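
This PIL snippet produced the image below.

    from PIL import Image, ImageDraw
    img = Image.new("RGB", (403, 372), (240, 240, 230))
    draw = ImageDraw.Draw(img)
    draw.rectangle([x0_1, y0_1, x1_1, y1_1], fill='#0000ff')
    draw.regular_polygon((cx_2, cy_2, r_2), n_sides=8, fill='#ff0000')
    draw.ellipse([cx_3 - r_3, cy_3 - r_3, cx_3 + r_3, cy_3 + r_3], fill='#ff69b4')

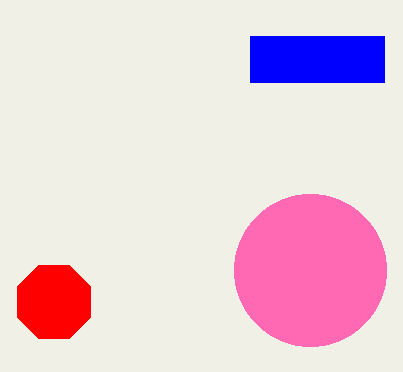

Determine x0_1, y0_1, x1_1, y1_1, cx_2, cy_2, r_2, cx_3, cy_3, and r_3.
x0_1 = 250; y0_1 = 36; x1_1 = 384; y1_1 = 82; cx_2 = 54; cy_2 = 302; r_2 = 40; cx_3 = 310; cy_3 = 270; r_3 = 76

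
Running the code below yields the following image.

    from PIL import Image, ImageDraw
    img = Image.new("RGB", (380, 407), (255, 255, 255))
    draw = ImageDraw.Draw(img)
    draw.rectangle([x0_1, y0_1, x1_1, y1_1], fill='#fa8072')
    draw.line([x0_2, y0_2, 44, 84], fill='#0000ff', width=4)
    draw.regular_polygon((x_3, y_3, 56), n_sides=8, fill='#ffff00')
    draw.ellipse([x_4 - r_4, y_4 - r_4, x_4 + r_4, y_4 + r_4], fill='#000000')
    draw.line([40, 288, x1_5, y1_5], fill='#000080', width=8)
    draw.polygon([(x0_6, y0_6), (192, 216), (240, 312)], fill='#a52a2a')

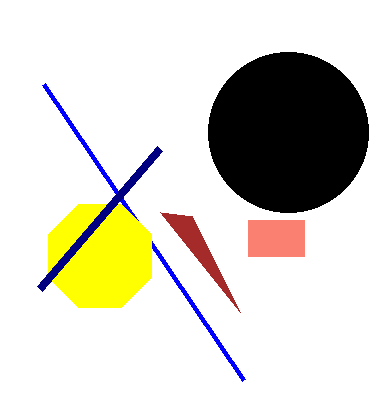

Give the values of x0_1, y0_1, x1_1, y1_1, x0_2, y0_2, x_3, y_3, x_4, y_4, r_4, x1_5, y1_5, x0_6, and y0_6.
x0_1 = 248, y0_1 = 220, x1_1 = 304, y1_1 = 256, x0_2 = 244, y0_2 = 380, x_3 = 100, y_3 = 256, x_4 = 288, y_4 = 132, r_4 = 80, x1_5 = 160, y1_5 = 148, x0_6 = 160, y0_6 = 212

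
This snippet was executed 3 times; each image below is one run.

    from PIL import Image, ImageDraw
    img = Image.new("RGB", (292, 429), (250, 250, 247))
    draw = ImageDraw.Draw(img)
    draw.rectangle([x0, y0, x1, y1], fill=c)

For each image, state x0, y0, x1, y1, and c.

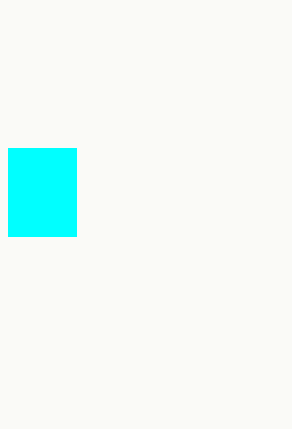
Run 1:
x0 = 8; y0 = 148; x1 = 76; y1 = 236; c = 'cyan'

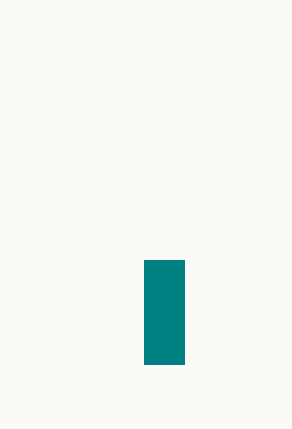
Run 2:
x0 = 144
y0 = 260
x1 = 184
y1 = 364
c = 'teal'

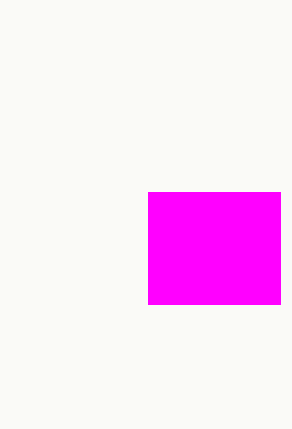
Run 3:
x0 = 148
y0 = 192
x1 = 280
y1 = 304
c = 'magenta'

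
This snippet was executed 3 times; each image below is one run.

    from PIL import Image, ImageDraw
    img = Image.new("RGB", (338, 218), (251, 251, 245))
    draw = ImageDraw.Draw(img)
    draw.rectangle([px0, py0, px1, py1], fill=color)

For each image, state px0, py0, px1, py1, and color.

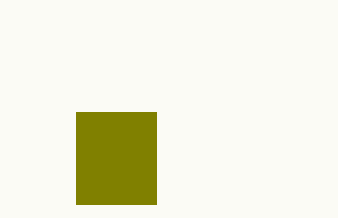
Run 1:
px0 = 76
py0 = 112
px1 = 156
py1 = 204
color = 'olive'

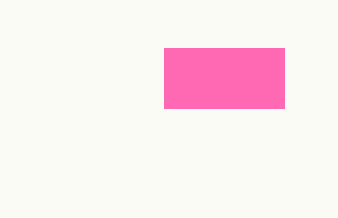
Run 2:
px0 = 164, py0 = 48, px1 = 284, py1 = 108, color = 'hotpink'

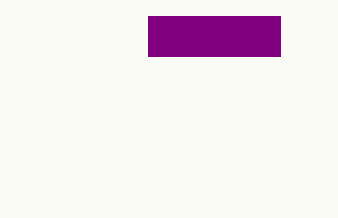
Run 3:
px0 = 148, py0 = 16, px1 = 280, py1 = 56, color = 'purple'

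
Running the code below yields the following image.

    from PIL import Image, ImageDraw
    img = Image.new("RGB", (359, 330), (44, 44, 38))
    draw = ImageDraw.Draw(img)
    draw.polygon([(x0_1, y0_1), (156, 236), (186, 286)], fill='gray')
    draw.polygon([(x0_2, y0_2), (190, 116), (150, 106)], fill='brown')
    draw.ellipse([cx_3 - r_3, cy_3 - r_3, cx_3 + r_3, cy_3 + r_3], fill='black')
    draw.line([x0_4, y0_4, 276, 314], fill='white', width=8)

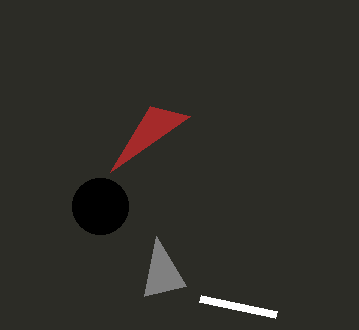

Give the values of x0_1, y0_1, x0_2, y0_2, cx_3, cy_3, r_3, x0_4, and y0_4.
x0_1 = 144; y0_1 = 296; x0_2 = 110; y0_2 = 172; cx_3 = 100; cy_3 = 206; r_3 = 28; x0_4 = 200; y0_4 = 298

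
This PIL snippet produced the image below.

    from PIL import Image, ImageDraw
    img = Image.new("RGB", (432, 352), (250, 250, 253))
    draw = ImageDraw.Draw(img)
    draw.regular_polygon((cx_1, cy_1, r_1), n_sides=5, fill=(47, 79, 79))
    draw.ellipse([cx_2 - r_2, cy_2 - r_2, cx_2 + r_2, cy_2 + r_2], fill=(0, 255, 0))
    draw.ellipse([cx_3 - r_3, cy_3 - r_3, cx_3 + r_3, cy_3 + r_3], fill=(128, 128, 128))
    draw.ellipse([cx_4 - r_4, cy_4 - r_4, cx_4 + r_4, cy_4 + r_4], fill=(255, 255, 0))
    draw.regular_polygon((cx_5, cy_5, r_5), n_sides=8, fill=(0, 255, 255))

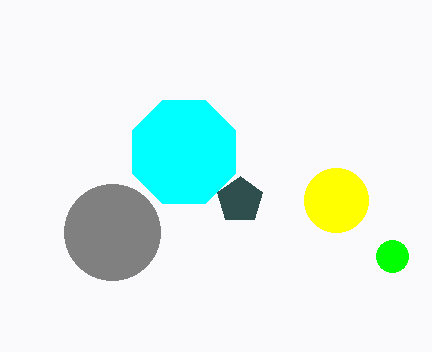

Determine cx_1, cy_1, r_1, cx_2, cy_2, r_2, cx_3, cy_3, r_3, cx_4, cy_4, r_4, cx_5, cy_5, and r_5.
cx_1 = 240, cy_1 = 200, r_1 = 24, cx_2 = 392, cy_2 = 256, r_2 = 16, cx_3 = 112, cy_3 = 232, r_3 = 48, cx_4 = 336, cy_4 = 200, r_4 = 32, cx_5 = 184, cy_5 = 152, r_5 = 56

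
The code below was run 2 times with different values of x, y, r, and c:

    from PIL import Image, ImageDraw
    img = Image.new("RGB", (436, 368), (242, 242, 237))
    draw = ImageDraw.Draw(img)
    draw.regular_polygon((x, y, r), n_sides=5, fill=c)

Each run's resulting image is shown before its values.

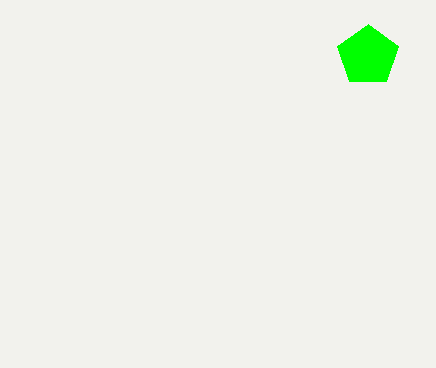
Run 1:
x = 368, y = 56, r = 32, c = 'lime'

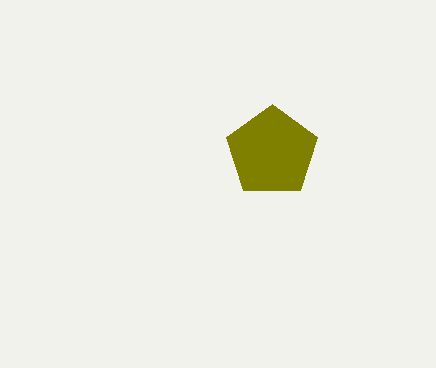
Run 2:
x = 272; y = 152; r = 48; c = 'olive'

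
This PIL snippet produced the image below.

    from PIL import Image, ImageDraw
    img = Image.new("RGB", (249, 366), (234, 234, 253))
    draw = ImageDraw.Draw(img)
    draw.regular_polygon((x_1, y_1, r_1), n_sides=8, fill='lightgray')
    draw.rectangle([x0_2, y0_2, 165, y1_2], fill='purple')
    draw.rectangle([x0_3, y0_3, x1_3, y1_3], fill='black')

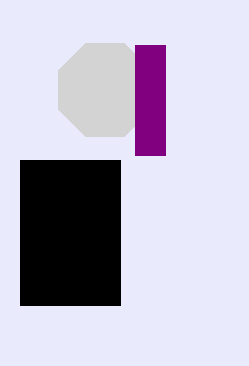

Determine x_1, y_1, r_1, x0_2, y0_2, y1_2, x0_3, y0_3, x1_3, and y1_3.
x_1 = 105, y_1 = 90, r_1 = 50, x0_2 = 135, y0_2 = 45, y1_2 = 155, x0_3 = 20, y0_3 = 160, x1_3 = 120, y1_3 = 305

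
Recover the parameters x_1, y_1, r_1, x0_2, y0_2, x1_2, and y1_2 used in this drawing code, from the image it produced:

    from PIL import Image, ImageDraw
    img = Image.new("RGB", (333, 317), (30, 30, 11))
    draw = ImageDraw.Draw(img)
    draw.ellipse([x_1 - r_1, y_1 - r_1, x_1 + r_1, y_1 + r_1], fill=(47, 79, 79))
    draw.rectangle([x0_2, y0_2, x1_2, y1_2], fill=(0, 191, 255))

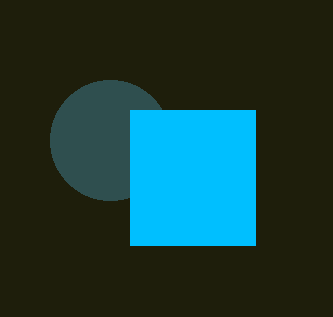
x_1 = 110, y_1 = 140, r_1 = 60, x0_2 = 130, y0_2 = 110, x1_2 = 255, y1_2 = 245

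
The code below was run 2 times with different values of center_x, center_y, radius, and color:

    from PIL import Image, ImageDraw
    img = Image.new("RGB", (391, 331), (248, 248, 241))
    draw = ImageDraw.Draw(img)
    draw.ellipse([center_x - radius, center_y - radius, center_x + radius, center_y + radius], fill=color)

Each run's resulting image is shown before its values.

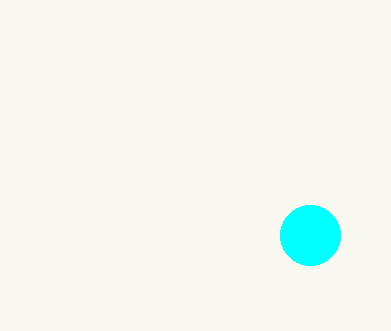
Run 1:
center_x = 310
center_y = 235
radius = 30
color = 'cyan'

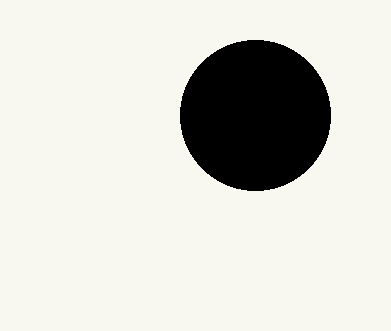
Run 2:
center_x = 255; center_y = 115; radius = 75; color = 'black'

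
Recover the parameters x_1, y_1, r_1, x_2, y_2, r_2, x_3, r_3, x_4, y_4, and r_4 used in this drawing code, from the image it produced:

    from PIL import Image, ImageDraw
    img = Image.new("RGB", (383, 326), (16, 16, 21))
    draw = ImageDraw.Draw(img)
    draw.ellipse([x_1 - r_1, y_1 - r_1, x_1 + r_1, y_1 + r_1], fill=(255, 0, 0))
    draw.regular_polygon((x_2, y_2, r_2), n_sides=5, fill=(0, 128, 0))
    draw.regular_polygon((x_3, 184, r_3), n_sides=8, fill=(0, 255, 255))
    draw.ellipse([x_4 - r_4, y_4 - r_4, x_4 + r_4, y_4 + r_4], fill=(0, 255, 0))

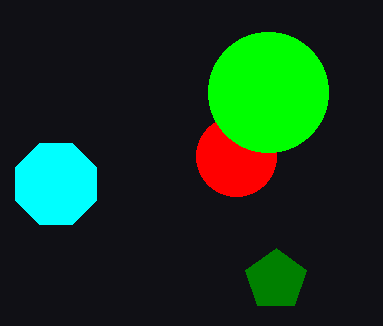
x_1 = 236, y_1 = 156, r_1 = 40, x_2 = 276, y_2 = 280, r_2 = 32, x_3 = 56, r_3 = 44, x_4 = 268, y_4 = 92, r_4 = 60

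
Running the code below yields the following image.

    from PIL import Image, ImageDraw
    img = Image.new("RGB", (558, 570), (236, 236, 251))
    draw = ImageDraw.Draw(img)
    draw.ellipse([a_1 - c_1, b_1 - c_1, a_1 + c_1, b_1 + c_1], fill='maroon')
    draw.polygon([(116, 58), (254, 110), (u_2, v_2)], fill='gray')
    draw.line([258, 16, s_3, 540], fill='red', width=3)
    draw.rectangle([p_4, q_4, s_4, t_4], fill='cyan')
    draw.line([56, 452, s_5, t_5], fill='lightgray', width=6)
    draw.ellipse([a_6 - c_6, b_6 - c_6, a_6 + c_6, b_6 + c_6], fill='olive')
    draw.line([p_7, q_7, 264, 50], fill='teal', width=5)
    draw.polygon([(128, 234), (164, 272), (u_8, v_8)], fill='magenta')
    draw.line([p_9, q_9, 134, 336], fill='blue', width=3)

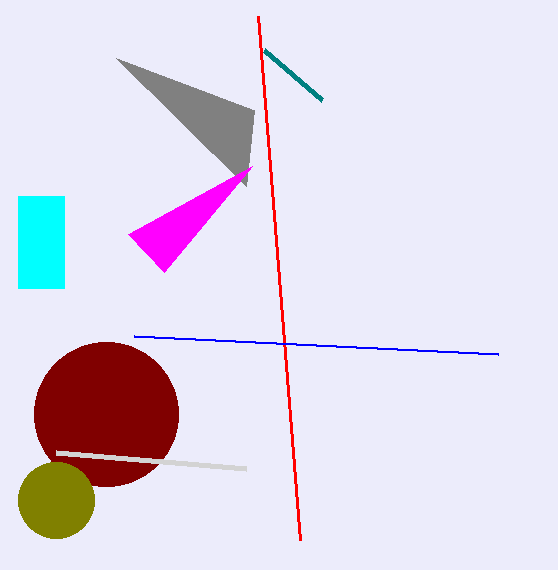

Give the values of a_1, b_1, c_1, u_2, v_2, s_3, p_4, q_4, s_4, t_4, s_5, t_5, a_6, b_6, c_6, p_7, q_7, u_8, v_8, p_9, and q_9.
a_1 = 106
b_1 = 414
c_1 = 72
u_2 = 246
v_2 = 186
s_3 = 300
p_4 = 18
q_4 = 196
s_4 = 64
t_4 = 288
s_5 = 246
t_5 = 468
a_6 = 56
b_6 = 500
c_6 = 38
p_7 = 322
q_7 = 100
u_8 = 252
v_8 = 166
p_9 = 498
q_9 = 354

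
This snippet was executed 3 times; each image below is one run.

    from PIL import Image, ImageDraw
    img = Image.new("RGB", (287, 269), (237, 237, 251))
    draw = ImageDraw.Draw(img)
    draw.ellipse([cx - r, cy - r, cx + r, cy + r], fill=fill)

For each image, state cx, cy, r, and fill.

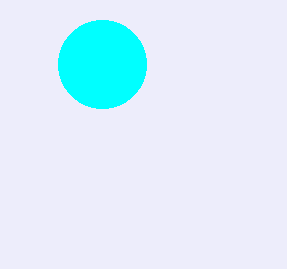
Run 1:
cx = 102, cy = 64, r = 44, fill = 'cyan'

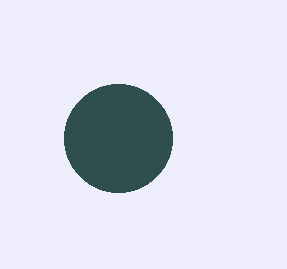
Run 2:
cx = 118; cy = 138; r = 54; fill = 'darkslategray'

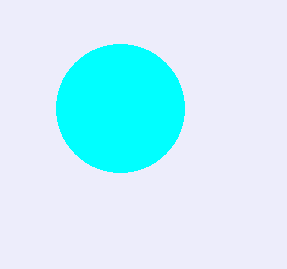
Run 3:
cx = 120; cy = 108; r = 64; fill = 'cyan'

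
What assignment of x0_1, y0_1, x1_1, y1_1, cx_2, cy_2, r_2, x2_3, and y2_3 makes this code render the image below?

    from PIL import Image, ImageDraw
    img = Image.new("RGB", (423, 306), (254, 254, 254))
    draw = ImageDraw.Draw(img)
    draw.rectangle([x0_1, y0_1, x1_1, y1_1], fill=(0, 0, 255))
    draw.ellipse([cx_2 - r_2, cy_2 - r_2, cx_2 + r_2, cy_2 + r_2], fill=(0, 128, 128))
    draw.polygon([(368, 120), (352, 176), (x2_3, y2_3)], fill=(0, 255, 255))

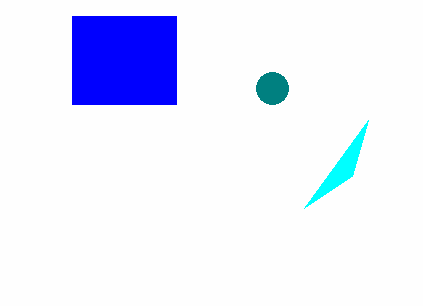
x0_1 = 72, y0_1 = 16, x1_1 = 176, y1_1 = 104, cx_2 = 272, cy_2 = 88, r_2 = 16, x2_3 = 304, y2_3 = 208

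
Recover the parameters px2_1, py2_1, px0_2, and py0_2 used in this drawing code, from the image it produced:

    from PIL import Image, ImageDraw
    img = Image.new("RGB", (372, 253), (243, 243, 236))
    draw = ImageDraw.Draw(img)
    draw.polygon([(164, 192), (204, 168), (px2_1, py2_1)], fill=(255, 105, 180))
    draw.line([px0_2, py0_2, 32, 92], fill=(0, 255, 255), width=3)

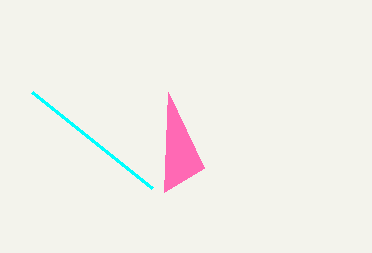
px2_1 = 168
py2_1 = 92
px0_2 = 152
py0_2 = 188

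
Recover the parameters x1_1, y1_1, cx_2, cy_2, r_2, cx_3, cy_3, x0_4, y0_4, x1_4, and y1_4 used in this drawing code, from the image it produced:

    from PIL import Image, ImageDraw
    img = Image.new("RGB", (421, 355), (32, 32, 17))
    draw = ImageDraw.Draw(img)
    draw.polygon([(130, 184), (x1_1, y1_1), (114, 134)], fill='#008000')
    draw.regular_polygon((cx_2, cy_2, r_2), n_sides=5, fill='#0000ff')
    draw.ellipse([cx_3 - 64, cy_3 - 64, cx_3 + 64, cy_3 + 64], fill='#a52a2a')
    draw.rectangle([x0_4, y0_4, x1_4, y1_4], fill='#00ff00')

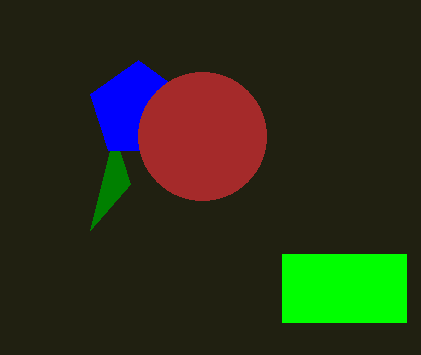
x1_1 = 90, y1_1 = 230, cx_2 = 138, cy_2 = 110, r_2 = 50, cx_3 = 202, cy_3 = 136, x0_4 = 282, y0_4 = 254, x1_4 = 406, y1_4 = 322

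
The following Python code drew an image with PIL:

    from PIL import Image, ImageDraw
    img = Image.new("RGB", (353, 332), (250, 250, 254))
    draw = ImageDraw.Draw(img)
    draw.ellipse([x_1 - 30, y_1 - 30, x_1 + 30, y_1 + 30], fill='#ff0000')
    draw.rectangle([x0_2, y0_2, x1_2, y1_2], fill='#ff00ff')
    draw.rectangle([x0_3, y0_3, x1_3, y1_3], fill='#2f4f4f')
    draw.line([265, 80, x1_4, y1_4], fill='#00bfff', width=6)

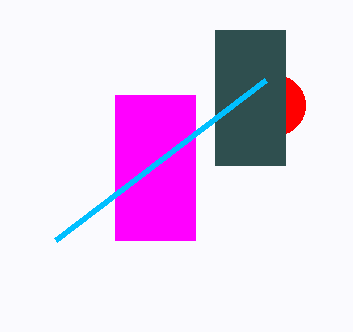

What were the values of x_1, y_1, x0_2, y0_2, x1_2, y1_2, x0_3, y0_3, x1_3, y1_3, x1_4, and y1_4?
x_1 = 275
y_1 = 105
x0_2 = 115
y0_2 = 95
x1_2 = 195
y1_2 = 240
x0_3 = 215
y0_3 = 30
x1_3 = 285
y1_3 = 165
x1_4 = 55
y1_4 = 240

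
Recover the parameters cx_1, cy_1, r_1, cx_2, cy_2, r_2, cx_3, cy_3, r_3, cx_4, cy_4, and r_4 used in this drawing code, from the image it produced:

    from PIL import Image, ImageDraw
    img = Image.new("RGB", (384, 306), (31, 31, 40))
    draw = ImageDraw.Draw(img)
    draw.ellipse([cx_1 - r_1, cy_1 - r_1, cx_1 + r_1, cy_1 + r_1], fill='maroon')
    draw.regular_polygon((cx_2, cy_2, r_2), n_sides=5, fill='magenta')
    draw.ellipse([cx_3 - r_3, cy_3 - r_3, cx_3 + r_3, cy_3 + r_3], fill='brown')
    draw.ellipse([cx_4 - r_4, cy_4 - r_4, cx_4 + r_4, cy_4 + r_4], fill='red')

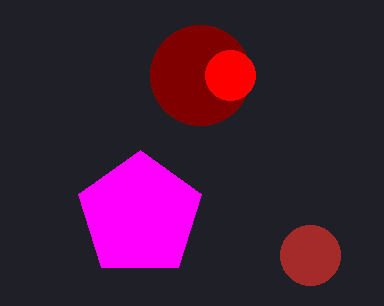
cx_1 = 200, cy_1 = 75, r_1 = 50, cx_2 = 140, cy_2 = 215, r_2 = 65, cx_3 = 310, cy_3 = 255, r_3 = 30, cx_4 = 230, cy_4 = 75, r_4 = 25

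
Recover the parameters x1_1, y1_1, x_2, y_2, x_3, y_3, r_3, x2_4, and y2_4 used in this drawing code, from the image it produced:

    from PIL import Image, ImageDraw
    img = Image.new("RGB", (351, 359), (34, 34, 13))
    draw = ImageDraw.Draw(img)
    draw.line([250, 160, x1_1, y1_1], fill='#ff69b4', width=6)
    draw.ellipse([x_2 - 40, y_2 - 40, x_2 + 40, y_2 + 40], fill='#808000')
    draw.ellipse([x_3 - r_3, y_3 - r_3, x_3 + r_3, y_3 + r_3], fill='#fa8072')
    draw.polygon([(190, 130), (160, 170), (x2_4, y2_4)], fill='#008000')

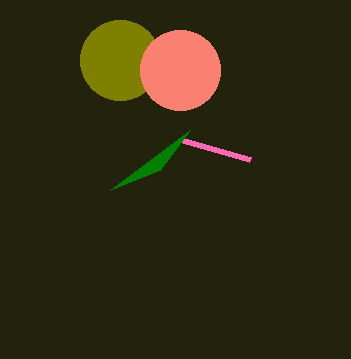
x1_1 = 180
y1_1 = 140
x_2 = 120
y_2 = 60
x_3 = 180
y_3 = 70
r_3 = 40
x2_4 = 110
y2_4 = 190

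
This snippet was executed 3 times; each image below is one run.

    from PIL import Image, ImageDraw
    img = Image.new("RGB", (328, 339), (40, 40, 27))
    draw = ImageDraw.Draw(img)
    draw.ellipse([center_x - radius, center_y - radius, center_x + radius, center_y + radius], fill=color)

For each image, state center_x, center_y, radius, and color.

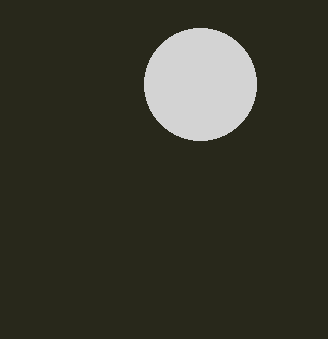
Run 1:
center_x = 200; center_y = 84; radius = 56; color = 'lightgray'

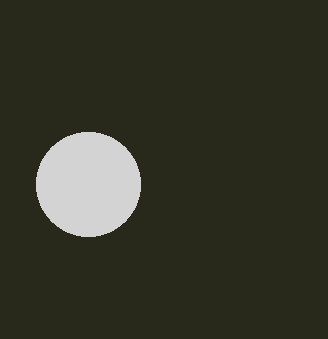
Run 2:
center_x = 88, center_y = 184, radius = 52, color = 'lightgray'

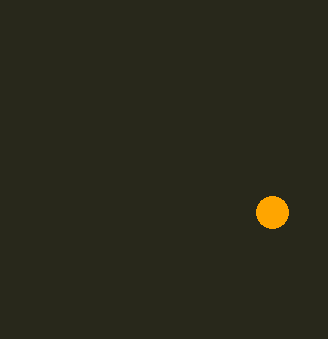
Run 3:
center_x = 272
center_y = 212
radius = 16
color = 'orange'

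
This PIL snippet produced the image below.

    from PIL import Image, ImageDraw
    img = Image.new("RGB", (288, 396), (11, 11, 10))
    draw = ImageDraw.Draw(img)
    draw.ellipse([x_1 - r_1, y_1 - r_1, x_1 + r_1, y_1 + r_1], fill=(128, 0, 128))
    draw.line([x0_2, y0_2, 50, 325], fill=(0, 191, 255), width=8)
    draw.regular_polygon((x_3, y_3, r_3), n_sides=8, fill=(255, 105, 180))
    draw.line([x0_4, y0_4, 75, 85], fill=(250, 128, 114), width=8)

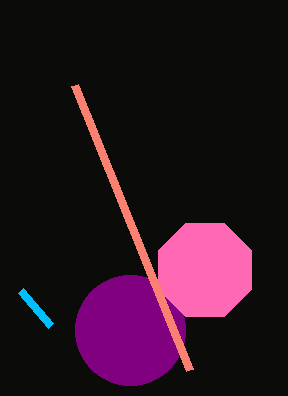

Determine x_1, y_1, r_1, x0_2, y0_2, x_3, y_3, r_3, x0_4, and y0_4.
x_1 = 130; y_1 = 330; r_1 = 55; x0_2 = 20; y0_2 = 290; x_3 = 205; y_3 = 270; r_3 = 50; x0_4 = 190; y0_4 = 370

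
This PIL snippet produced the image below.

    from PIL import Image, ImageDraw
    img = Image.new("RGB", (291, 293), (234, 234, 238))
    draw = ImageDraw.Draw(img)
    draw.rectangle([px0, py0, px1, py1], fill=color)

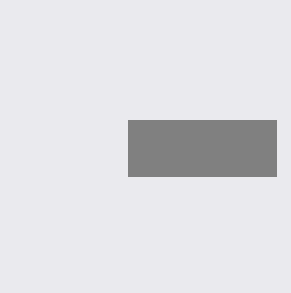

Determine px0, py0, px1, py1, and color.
px0 = 128, py0 = 120, px1 = 276, py1 = 176, color = 'gray'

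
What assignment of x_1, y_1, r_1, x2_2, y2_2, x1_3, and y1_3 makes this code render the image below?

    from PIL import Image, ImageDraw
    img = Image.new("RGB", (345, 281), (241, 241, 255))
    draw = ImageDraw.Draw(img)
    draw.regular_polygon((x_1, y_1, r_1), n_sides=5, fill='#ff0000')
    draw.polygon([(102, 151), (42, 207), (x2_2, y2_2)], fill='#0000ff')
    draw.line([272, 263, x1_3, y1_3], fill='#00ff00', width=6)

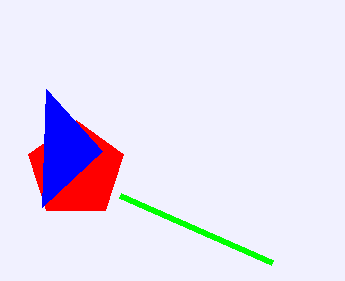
x_1 = 76, y_1 = 170, r_1 = 50, x2_2 = 46, y2_2 = 89, x1_3 = 120, y1_3 = 196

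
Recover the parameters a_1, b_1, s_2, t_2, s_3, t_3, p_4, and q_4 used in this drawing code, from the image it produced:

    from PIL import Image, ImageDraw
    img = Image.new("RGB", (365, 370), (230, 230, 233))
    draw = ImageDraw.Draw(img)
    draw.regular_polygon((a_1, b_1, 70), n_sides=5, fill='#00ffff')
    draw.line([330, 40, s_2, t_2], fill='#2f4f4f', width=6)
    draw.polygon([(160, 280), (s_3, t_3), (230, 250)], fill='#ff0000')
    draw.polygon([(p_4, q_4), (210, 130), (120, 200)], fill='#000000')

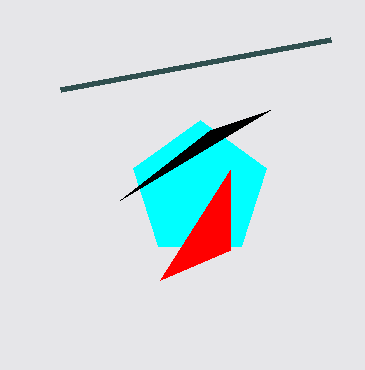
a_1 = 200; b_1 = 190; s_2 = 60; t_2 = 90; s_3 = 230; t_3 = 170; p_4 = 270; q_4 = 110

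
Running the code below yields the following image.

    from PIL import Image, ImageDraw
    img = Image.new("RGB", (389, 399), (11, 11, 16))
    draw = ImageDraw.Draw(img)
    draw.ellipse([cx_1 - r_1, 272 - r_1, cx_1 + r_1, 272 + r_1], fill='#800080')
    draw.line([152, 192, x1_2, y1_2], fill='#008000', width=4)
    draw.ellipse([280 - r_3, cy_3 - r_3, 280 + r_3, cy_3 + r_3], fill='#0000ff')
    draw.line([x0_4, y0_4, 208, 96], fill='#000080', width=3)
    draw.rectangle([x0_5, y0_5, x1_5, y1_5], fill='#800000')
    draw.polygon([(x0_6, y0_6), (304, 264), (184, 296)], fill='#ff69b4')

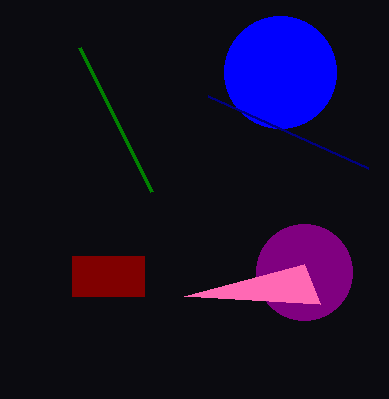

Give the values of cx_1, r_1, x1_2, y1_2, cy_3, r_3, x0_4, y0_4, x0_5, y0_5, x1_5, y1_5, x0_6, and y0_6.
cx_1 = 304
r_1 = 48
x1_2 = 80
y1_2 = 48
cy_3 = 72
r_3 = 56
x0_4 = 368
y0_4 = 168
x0_5 = 72
y0_5 = 256
x1_5 = 144
y1_5 = 296
x0_6 = 320
y0_6 = 304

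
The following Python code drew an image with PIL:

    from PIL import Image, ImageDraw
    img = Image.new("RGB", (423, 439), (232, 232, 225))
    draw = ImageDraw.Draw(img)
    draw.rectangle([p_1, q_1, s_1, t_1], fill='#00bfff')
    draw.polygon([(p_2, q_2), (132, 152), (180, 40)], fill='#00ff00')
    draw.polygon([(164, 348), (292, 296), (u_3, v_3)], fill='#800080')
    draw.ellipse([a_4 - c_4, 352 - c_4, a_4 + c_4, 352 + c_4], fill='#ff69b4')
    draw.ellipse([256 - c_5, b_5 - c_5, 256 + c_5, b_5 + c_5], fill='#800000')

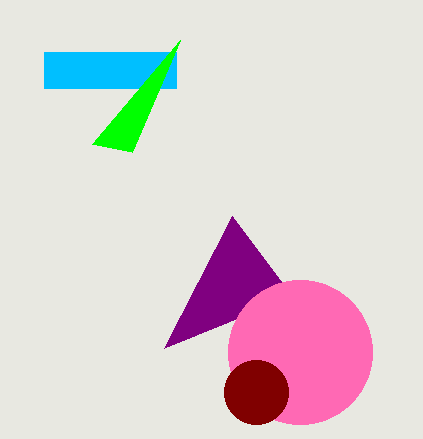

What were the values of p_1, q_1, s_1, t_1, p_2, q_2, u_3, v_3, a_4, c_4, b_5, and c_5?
p_1 = 44; q_1 = 52; s_1 = 176; t_1 = 88; p_2 = 92; q_2 = 144; u_3 = 232; v_3 = 216; a_4 = 300; c_4 = 72; b_5 = 392; c_5 = 32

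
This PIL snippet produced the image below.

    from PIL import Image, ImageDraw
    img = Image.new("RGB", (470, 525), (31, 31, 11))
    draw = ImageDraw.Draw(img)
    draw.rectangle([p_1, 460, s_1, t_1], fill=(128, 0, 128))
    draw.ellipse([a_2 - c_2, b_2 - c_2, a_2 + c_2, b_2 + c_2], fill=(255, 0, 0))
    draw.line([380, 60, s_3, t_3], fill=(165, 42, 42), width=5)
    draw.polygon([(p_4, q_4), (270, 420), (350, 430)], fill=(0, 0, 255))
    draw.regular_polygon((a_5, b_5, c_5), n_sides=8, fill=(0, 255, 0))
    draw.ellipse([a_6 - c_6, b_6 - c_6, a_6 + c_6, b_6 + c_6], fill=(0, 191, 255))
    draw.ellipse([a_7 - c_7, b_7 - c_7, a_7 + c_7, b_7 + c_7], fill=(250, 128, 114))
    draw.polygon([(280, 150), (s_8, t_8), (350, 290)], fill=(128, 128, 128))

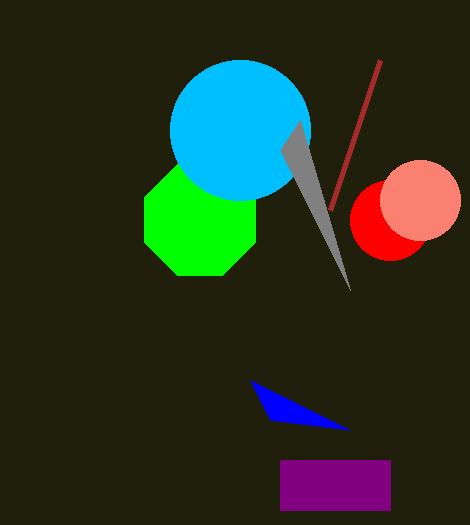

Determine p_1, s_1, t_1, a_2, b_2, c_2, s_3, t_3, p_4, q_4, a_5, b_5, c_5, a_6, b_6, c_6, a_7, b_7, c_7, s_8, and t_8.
p_1 = 280; s_1 = 390; t_1 = 510; a_2 = 390; b_2 = 220; c_2 = 40; s_3 = 330; t_3 = 210; p_4 = 250; q_4 = 380; a_5 = 200; b_5 = 220; c_5 = 60; a_6 = 240; b_6 = 130; c_6 = 70; a_7 = 420; b_7 = 200; c_7 = 40; s_8 = 300; t_8 = 120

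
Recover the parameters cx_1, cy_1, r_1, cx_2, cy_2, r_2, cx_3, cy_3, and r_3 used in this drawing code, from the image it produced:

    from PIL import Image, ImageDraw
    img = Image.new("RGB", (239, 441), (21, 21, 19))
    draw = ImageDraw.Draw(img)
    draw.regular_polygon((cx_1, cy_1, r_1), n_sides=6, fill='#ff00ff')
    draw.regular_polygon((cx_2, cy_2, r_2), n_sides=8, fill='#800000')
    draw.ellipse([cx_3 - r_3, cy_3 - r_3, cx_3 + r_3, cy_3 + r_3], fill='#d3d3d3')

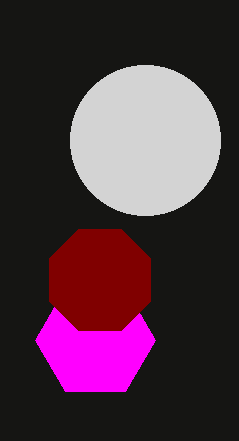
cx_1 = 95; cy_1 = 340; r_1 = 60; cx_2 = 100; cy_2 = 280; r_2 = 55; cx_3 = 145; cy_3 = 140; r_3 = 75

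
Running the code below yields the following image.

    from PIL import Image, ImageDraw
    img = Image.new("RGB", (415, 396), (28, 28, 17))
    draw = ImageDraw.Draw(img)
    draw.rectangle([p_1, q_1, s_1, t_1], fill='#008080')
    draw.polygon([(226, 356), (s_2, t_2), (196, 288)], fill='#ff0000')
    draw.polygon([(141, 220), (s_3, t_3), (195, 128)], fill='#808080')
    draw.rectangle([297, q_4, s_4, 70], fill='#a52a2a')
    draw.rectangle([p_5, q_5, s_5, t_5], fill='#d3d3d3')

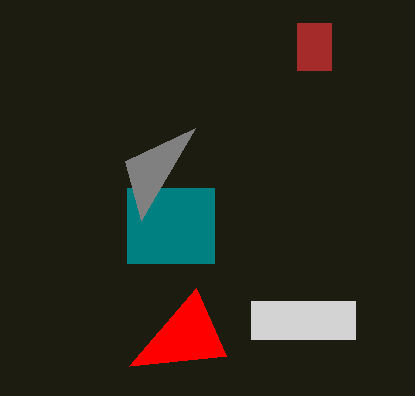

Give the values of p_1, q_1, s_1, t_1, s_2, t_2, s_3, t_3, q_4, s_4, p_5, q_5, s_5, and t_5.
p_1 = 127; q_1 = 188; s_1 = 214; t_1 = 263; s_2 = 129; t_2 = 366; s_3 = 125; t_3 = 161; q_4 = 23; s_4 = 331; p_5 = 251; q_5 = 301; s_5 = 355; t_5 = 339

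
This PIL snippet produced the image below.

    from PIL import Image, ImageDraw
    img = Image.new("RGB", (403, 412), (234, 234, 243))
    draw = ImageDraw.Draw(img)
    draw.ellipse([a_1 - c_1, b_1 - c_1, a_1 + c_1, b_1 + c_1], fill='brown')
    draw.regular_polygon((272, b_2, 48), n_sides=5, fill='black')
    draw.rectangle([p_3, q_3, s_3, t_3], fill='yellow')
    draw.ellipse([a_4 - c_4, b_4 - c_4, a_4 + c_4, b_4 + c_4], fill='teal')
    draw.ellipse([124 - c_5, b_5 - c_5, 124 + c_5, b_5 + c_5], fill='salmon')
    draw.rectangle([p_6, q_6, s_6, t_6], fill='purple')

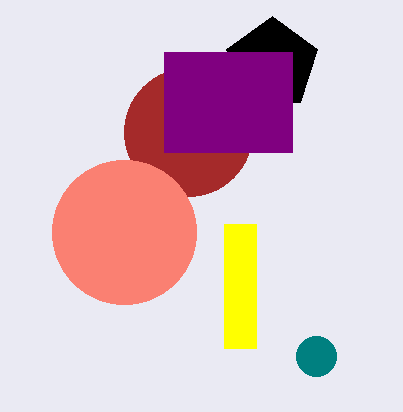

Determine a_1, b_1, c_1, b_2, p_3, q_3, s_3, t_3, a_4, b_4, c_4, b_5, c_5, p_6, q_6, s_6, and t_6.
a_1 = 188; b_1 = 132; c_1 = 64; b_2 = 64; p_3 = 224; q_3 = 224; s_3 = 256; t_3 = 348; a_4 = 316; b_4 = 356; c_4 = 20; b_5 = 232; c_5 = 72; p_6 = 164; q_6 = 52; s_6 = 292; t_6 = 152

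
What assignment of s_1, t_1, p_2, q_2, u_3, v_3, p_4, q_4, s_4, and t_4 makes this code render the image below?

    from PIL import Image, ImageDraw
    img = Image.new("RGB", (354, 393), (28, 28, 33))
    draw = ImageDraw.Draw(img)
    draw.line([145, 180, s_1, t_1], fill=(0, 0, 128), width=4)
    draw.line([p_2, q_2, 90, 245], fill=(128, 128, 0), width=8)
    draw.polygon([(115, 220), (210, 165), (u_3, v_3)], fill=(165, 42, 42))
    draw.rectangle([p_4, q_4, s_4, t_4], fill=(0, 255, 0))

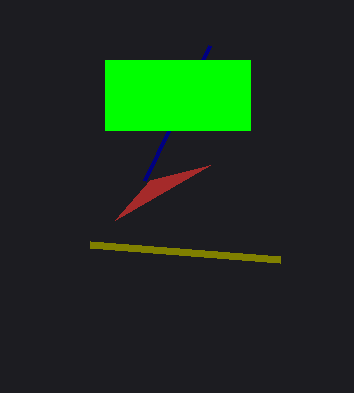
s_1 = 210
t_1 = 45
p_2 = 280
q_2 = 260
u_3 = 150
v_3 = 180
p_4 = 105
q_4 = 60
s_4 = 250
t_4 = 130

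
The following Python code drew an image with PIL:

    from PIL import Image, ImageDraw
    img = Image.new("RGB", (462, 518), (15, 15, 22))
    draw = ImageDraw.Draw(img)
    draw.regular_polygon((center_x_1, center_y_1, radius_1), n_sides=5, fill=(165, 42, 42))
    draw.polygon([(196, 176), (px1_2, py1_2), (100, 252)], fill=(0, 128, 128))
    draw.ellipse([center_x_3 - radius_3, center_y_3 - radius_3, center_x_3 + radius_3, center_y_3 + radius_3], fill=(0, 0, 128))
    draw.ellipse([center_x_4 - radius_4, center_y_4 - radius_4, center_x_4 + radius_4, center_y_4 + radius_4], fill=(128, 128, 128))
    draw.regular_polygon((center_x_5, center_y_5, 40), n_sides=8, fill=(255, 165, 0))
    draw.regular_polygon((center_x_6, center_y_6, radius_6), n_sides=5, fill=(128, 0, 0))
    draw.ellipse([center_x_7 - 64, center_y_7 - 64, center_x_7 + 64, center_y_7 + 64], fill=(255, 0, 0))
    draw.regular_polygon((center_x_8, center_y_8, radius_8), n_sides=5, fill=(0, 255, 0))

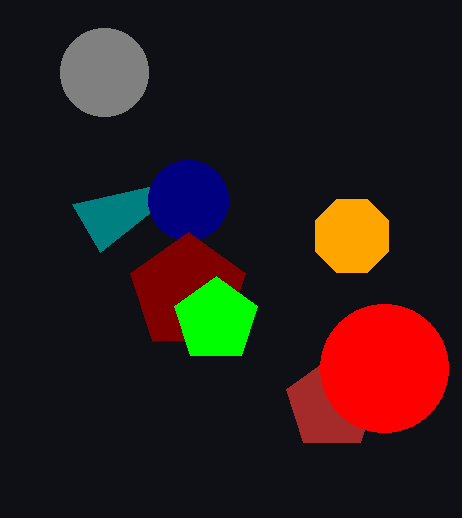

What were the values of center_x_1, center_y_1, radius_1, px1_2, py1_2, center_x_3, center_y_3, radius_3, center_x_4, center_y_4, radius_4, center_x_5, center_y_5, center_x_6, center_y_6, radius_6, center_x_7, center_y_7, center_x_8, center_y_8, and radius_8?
center_x_1 = 332
center_y_1 = 404
radius_1 = 48
px1_2 = 72
py1_2 = 204
center_x_3 = 188
center_y_3 = 200
radius_3 = 40
center_x_4 = 104
center_y_4 = 72
radius_4 = 44
center_x_5 = 352
center_y_5 = 236
center_x_6 = 188
center_y_6 = 292
radius_6 = 60
center_x_7 = 384
center_y_7 = 368
center_x_8 = 216
center_y_8 = 320
radius_8 = 44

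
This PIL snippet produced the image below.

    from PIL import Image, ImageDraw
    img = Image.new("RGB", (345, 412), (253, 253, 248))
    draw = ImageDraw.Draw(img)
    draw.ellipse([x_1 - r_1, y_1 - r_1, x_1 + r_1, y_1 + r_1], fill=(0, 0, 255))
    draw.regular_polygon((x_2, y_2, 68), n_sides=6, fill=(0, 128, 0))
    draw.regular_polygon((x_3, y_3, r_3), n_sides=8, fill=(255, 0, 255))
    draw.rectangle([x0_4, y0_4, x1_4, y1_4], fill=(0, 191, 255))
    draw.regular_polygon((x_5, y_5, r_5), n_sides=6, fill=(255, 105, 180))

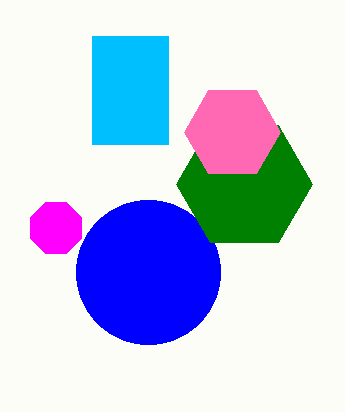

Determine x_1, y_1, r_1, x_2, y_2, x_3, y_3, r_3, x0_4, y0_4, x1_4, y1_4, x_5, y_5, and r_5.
x_1 = 148; y_1 = 272; r_1 = 72; x_2 = 244; y_2 = 184; x_3 = 56; y_3 = 228; r_3 = 28; x0_4 = 92; y0_4 = 36; x1_4 = 168; y1_4 = 144; x_5 = 232; y_5 = 132; r_5 = 48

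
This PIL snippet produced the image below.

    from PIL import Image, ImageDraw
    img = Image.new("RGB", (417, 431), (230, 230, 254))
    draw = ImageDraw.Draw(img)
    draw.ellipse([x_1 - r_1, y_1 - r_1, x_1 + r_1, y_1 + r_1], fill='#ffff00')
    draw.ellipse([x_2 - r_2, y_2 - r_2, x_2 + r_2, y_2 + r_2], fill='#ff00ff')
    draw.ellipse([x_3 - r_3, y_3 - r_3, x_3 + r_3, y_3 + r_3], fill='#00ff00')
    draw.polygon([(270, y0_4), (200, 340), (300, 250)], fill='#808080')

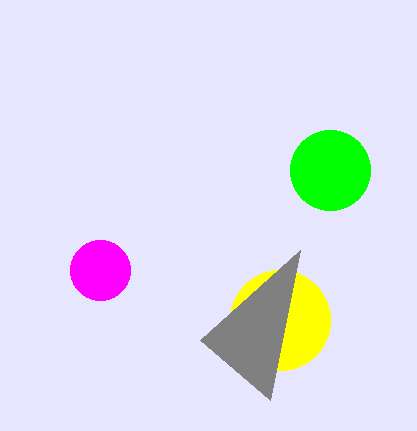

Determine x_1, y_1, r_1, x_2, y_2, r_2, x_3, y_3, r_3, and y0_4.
x_1 = 280
y_1 = 320
r_1 = 50
x_2 = 100
y_2 = 270
r_2 = 30
x_3 = 330
y_3 = 170
r_3 = 40
y0_4 = 400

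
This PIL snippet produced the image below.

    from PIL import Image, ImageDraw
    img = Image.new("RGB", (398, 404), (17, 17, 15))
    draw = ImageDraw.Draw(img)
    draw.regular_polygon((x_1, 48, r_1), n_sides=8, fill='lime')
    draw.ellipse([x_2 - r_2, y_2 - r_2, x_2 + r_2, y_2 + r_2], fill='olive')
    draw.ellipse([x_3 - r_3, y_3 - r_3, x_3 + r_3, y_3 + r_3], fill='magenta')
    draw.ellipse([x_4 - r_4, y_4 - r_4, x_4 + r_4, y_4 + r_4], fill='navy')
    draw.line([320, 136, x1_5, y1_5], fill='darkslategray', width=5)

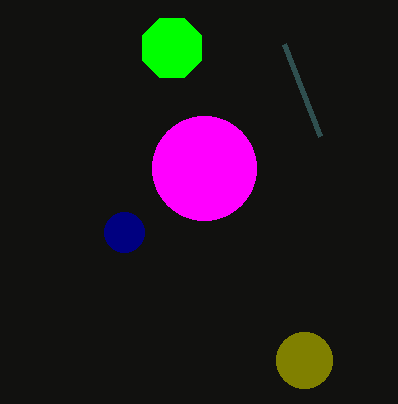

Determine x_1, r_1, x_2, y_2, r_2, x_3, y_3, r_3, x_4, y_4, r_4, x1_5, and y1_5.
x_1 = 172, r_1 = 32, x_2 = 304, y_2 = 360, r_2 = 28, x_3 = 204, y_3 = 168, r_3 = 52, x_4 = 124, y_4 = 232, r_4 = 20, x1_5 = 284, y1_5 = 44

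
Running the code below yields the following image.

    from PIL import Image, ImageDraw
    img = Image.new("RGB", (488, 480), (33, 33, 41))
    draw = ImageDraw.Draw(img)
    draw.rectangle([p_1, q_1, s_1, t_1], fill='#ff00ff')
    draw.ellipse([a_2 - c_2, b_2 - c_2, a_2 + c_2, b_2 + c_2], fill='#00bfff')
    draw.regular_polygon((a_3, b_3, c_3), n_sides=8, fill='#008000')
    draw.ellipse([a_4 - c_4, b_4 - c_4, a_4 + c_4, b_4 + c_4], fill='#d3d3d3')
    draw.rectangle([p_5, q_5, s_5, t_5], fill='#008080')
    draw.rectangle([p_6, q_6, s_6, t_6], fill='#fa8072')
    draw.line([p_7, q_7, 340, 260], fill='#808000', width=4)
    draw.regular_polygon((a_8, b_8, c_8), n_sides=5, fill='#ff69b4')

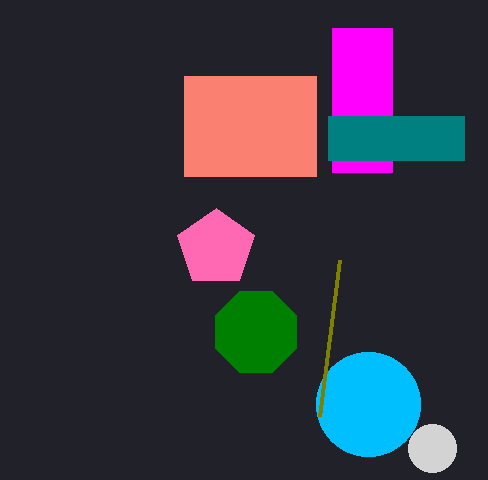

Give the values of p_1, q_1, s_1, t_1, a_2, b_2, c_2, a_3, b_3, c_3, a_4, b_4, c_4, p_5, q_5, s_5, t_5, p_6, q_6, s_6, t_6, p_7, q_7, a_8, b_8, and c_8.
p_1 = 332
q_1 = 28
s_1 = 392
t_1 = 172
a_2 = 368
b_2 = 404
c_2 = 52
a_3 = 256
b_3 = 332
c_3 = 44
a_4 = 432
b_4 = 448
c_4 = 24
p_5 = 328
q_5 = 116
s_5 = 464
t_5 = 160
p_6 = 184
q_6 = 76
s_6 = 316
t_6 = 176
p_7 = 320
q_7 = 416
a_8 = 216
b_8 = 248
c_8 = 40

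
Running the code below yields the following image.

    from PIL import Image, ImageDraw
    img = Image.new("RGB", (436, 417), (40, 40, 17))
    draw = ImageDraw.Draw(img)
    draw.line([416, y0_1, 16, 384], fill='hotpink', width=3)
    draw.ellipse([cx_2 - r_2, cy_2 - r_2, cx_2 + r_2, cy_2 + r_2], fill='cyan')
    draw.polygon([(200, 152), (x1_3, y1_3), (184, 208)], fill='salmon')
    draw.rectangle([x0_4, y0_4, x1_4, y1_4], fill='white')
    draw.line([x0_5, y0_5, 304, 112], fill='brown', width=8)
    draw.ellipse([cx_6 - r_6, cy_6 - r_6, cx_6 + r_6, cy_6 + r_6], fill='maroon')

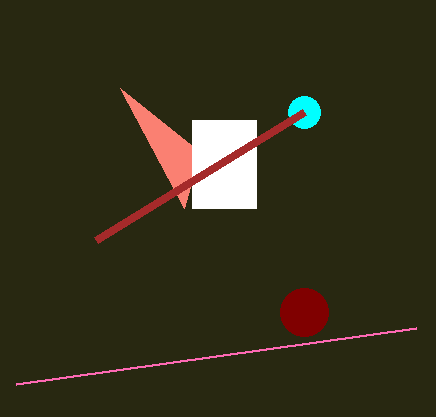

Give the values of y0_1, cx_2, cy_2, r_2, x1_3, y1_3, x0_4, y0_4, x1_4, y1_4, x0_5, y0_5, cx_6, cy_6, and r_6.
y0_1 = 328, cx_2 = 304, cy_2 = 112, r_2 = 16, x1_3 = 120, y1_3 = 88, x0_4 = 192, y0_4 = 120, x1_4 = 256, y1_4 = 208, x0_5 = 96, y0_5 = 240, cx_6 = 304, cy_6 = 312, r_6 = 24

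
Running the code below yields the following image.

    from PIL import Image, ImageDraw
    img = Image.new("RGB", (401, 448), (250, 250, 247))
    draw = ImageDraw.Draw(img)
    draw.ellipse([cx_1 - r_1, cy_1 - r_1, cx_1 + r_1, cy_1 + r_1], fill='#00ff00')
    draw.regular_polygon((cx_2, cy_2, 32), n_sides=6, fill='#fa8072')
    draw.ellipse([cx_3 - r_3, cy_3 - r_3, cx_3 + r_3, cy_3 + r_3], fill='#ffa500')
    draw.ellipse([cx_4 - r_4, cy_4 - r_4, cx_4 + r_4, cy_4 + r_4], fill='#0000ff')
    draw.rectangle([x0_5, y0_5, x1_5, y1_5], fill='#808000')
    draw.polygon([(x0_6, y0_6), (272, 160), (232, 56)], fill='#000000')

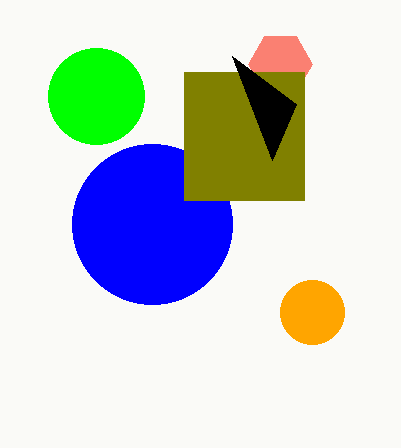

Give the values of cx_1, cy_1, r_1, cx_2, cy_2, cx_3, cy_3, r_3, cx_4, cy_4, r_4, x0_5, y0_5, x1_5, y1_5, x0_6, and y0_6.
cx_1 = 96; cy_1 = 96; r_1 = 48; cx_2 = 280; cy_2 = 64; cx_3 = 312; cy_3 = 312; r_3 = 32; cx_4 = 152; cy_4 = 224; r_4 = 80; x0_5 = 184; y0_5 = 72; x1_5 = 304; y1_5 = 200; x0_6 = 296; y0_6 = 104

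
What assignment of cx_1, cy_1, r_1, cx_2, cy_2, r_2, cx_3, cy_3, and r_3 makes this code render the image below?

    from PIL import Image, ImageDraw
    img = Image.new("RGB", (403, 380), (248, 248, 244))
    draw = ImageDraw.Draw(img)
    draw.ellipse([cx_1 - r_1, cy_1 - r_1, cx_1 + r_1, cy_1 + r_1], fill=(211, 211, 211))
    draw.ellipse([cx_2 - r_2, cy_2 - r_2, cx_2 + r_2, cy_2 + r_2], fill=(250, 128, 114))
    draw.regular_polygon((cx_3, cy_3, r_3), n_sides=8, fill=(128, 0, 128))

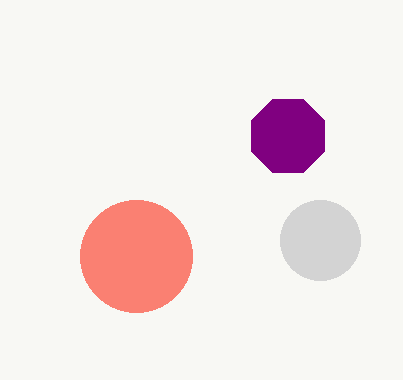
cx_1 = 320
cy_1 = 240
r_1 = 40
cx_2 = 136
cy_2 = 256
r_2 = 56
cx_3 = 288
cy_3 = 136
r_3 = 40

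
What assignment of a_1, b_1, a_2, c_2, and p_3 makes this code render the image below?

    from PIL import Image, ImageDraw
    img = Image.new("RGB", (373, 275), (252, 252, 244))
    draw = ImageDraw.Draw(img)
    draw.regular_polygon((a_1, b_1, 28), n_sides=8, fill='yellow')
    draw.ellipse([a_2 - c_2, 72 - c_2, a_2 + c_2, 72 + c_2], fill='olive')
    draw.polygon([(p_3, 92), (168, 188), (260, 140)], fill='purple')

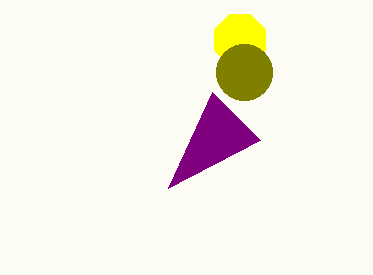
a_1 = 240; b_1 = 40; a_2 = 244; c_2 = 28; p_3 = 212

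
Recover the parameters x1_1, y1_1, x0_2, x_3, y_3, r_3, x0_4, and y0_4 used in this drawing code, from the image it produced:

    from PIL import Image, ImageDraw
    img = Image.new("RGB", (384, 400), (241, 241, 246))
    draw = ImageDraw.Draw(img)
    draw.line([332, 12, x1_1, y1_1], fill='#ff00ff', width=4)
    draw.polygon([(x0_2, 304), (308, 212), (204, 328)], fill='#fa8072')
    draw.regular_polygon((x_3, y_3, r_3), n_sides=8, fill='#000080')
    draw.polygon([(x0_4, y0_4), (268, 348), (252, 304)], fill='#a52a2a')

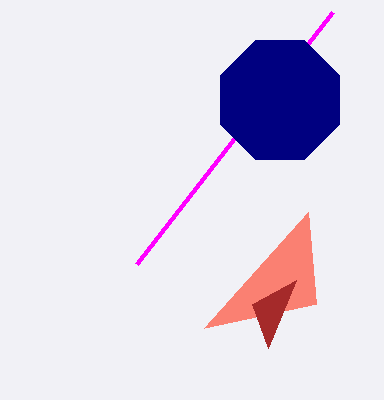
x1_1 = 136
y1_1 = 264
x0_2 = 316
x_3 = 280
y_3 = 100
r_3 = 64
x0_4 = 296
y0_4 = 280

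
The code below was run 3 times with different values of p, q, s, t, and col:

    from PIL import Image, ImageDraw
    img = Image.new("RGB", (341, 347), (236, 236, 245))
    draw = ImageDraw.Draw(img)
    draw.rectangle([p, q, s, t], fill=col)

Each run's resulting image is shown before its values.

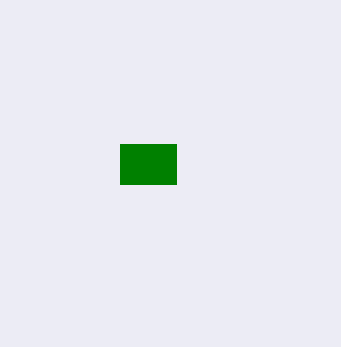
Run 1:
p = 120, q = 144, s = 176, t = 184, col = 'green'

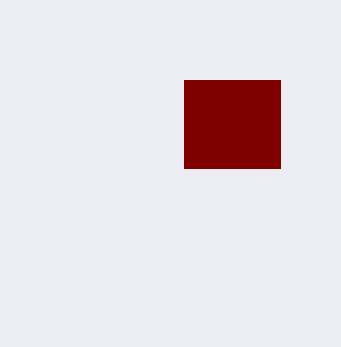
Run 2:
p = 184; q = 80; s = 280; t = 168; col = 'maroon'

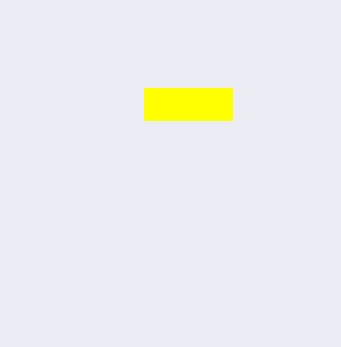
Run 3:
p = 144
q = 88
s = 232
t = 120
col = 'yellow'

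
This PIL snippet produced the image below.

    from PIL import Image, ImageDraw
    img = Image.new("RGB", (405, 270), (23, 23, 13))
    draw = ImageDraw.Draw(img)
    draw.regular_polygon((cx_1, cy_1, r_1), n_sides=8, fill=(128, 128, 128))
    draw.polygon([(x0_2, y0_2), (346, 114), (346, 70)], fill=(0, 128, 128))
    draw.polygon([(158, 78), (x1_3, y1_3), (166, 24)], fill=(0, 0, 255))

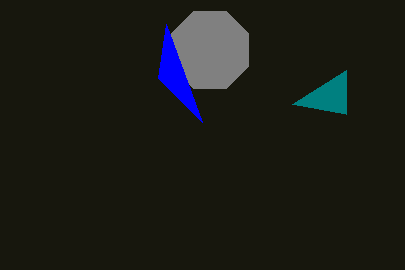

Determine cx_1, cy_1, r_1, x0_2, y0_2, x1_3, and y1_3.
cx_1 = 210; cy_1 = 50; r_1 = 42; x0_2 = 292; y0_2 = 104; x1_3 = 202; y1_3 = 122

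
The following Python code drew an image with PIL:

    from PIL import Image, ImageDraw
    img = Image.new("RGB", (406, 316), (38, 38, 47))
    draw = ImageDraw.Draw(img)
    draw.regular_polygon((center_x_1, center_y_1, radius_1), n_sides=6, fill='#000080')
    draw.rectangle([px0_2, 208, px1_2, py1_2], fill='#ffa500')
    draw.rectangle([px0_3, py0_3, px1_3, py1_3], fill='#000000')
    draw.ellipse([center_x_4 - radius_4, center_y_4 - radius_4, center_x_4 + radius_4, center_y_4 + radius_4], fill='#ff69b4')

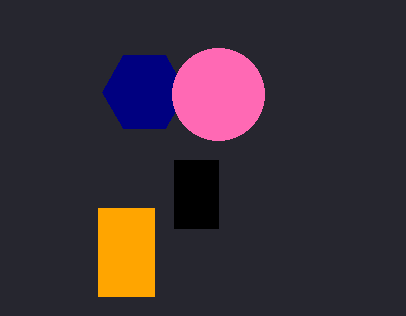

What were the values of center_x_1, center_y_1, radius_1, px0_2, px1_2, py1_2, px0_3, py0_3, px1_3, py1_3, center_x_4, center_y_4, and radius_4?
center_x_1 = 144
center_y_1 = 92
radius_1 = 42
px0_2 = 98
px1_2 = 154
py1_2 = 296
px0_3 = 174
py0_3 = 160
px1_3 = 218
py1_3 = 228
center_x_4 = 218
center_y_4 = 94
radius_4 = 46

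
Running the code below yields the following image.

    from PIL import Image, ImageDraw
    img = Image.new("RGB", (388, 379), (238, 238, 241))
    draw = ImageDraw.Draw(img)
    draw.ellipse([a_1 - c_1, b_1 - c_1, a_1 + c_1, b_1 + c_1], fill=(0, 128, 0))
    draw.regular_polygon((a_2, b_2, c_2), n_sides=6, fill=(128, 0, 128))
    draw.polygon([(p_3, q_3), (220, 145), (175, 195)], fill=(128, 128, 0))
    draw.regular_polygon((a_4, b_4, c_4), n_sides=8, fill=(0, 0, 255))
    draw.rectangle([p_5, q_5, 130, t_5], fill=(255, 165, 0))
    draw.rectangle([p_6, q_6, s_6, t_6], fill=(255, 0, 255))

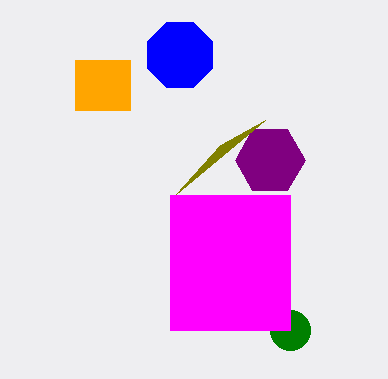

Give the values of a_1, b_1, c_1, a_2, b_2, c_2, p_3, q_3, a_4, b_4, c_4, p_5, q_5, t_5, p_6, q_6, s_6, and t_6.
a_1 = 290, b_1 = 330, c_1 = 20, a_2 = 270, b_2 = 160, c_2 = 35, p_3 = 265, q_3 = 120, a_4 = 180, b_4 = 55, c_4 = 35, p_5 = 75, q_5 = 60, t_5 = 110, p_6 = 170, q_6 = 195, s_6 = 290, t_6 = 330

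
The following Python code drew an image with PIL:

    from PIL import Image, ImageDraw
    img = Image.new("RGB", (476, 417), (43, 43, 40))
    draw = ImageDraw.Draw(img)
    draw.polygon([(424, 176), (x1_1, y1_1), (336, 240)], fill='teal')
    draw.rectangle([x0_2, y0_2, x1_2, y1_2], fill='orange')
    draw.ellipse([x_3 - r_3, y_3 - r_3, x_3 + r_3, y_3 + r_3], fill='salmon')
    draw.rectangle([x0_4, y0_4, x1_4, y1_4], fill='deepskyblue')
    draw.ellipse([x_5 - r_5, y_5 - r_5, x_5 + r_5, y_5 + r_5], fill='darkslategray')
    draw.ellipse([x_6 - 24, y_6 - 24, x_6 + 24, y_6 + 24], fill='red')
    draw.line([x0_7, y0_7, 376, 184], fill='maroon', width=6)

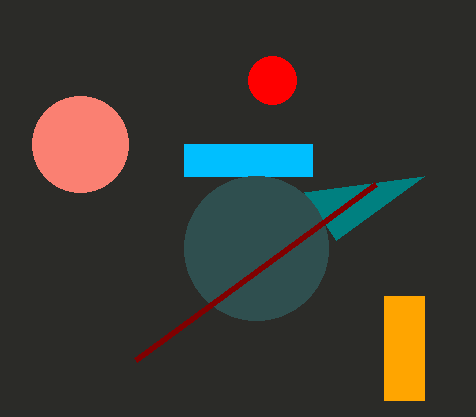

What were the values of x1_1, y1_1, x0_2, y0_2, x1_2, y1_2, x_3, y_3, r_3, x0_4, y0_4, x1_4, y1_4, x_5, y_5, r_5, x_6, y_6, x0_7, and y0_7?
x1_1 = 304; y1_1 = 192; x0_2 = 384; y0_2 = 296; x1_2 = 424; y1_2 = 400; x_3 = 80; y_3 = 144; r_3 = 48; x0_4 = 184; y0_4 = 144; x1_4 = 312; y1_4 = 176; x_5 = 256; y_5 = 248; r_5 = 72; x_6 = 272; y_6 = 80; x0_7 = 136; y0_7 = 360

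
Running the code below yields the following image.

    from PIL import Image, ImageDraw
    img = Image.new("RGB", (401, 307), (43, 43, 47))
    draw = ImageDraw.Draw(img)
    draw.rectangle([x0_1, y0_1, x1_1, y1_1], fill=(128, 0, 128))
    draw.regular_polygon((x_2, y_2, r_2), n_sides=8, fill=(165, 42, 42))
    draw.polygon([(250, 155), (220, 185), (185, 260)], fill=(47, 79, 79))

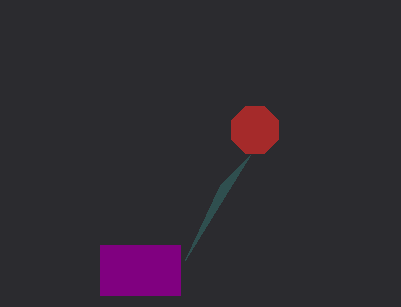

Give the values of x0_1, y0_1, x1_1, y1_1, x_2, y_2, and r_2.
x0_1 = 100
y0_1 = 245
x1_1 = 180
y1_1 = 295
x_2 = 255
y_2 = 130
r_2 = 25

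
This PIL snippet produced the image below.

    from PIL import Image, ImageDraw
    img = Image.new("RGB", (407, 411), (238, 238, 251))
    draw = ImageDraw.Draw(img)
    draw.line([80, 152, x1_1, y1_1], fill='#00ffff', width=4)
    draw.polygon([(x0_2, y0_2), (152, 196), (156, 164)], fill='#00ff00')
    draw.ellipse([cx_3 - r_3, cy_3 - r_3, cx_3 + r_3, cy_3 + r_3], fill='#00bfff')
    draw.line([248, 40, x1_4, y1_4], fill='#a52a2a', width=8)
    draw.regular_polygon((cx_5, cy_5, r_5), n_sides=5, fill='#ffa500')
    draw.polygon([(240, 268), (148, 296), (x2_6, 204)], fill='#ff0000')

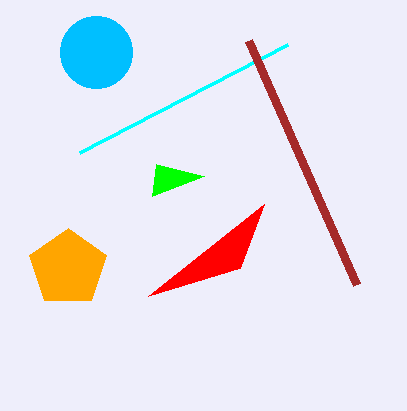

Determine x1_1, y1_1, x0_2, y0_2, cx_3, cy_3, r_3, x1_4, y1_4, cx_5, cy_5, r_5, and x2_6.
x1_1 = 288; y1_1 = 44; x0_2 = 204; y0_2 = 176; cx_3 = 96; cy_3 = 52; r_3 = 36; x1_4 = 356; y1_4 = 284; cx_5 = 68; cy_5 = 268; r_5 = 40; x2_6 = 264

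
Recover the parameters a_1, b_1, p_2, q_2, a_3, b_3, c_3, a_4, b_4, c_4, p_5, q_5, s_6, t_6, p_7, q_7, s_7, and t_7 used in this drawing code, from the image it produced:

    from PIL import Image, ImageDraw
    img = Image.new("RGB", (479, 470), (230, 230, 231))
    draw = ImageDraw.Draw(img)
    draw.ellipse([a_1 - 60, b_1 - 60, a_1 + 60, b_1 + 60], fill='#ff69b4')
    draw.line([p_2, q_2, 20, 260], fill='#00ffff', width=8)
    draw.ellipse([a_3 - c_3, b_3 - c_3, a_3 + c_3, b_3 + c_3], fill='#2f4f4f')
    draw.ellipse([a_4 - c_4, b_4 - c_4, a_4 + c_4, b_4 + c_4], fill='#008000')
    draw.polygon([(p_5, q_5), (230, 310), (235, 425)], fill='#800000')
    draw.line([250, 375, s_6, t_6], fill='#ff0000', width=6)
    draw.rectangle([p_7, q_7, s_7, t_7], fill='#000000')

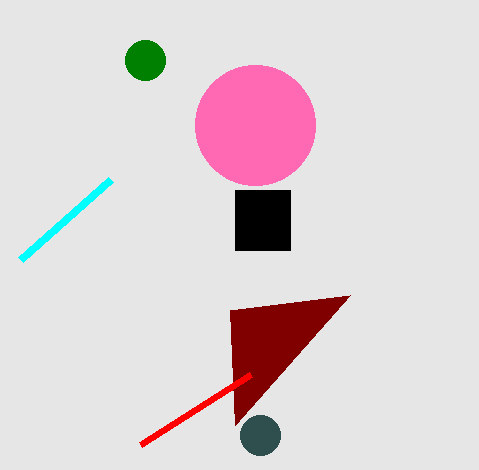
a_1 = 255, b_1 = 125, p_2 = 110, q_2 = 180, a_3 = 260, b_3 = 435, c_3 = 20, a_4 = 145, b_4 = 60, c_4 = 20, p_5 = 350, q_5 = 295, s_6 = 140, t_6 = 445, p_7 = 235, q_7 = 190, s_7 = 290, t_7 = 250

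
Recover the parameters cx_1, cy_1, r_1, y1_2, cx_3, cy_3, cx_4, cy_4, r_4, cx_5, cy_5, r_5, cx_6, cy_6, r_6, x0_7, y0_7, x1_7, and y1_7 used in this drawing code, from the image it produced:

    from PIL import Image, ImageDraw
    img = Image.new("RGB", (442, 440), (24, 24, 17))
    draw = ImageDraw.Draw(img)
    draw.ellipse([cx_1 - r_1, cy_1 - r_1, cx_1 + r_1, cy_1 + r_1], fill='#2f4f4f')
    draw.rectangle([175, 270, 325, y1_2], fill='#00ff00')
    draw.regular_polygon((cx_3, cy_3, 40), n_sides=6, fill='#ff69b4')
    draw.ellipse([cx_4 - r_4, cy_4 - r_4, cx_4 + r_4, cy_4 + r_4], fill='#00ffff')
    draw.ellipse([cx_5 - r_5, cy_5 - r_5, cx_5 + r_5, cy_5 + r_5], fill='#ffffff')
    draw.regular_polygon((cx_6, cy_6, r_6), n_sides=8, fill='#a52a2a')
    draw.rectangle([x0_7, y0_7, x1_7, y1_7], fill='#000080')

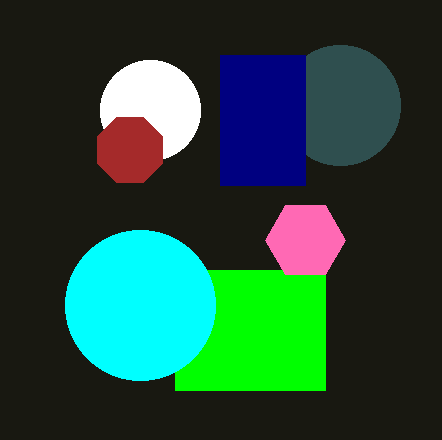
cx_1 = 340
cy_1 = 105
r_1 = 60
y1_2 = 390
cx_3 = 305
cy_3 = 240
cx_4 = 140
cy_4 = 305
r_4 = 75
cx_5 = 150
cy_5 = 110
r_5 = 50
cx_6 = 130
cy_6 = 150
r_6 = 35
x0_7 = 220
y0_7 = 55
x1_7 = 305
y1_7 = 185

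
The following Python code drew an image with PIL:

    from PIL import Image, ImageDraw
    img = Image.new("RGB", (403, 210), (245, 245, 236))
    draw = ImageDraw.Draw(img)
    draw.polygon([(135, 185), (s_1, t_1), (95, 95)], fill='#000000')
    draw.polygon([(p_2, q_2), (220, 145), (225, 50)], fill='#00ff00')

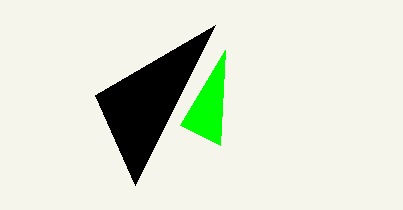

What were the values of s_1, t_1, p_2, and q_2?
s_1 = 215
t_1 = 25
p_2 = 180
q_2 = 125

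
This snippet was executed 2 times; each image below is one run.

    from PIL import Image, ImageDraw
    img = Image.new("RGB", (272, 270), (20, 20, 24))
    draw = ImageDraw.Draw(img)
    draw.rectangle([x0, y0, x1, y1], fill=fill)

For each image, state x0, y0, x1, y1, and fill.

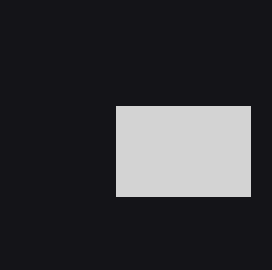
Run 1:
x0 = 116, y0 = 106, x1 = 250, y1 = 196, fill = 'lightgray'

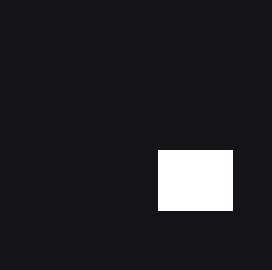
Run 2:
x0 = 158; y0 = 150; x1 = 232; y1 = 210; fill = 'white'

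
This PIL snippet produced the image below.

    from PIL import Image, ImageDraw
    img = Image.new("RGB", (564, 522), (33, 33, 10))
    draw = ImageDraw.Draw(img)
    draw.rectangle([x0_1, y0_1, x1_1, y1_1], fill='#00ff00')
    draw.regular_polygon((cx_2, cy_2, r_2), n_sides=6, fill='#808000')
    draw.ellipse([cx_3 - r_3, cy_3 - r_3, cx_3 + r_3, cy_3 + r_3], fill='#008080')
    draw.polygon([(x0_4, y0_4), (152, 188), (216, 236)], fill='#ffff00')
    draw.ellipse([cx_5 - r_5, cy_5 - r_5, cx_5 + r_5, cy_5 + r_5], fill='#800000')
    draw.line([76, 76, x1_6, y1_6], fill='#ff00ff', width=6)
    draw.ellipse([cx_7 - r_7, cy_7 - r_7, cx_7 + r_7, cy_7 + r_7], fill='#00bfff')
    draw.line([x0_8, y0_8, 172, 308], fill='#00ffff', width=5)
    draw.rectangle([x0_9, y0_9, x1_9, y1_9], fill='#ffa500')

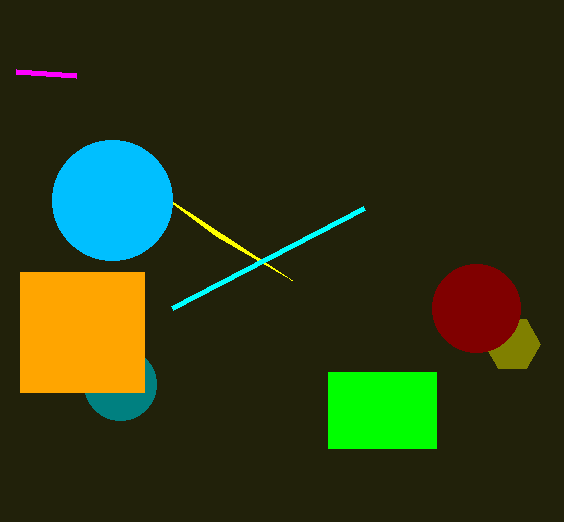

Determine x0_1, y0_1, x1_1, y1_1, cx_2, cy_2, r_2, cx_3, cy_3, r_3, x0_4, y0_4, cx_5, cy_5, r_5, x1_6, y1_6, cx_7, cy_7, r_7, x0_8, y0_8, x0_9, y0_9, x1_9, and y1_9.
x0_1 = 328; y0_1 = 372; x1_1 = 436; y1_1 = 448; cx_2 = 512; cy_2 = 344; r_2 = 28; cx_3 = 120; cy_3 = 384; r_3 = 36; x0_4 = 292; y0_4 = 280; cx_5 = 476; cy_5 = 308; r_5 = 44; x1_6 = 16; y1_6 = 72; cx_7 = 112; cy_7 = 200; r_7 = 60; x0_8 = 364; y0_8 = 208; x0_9 = 20; y0_9 = 272; x1_9 = 144; y1_9 = 392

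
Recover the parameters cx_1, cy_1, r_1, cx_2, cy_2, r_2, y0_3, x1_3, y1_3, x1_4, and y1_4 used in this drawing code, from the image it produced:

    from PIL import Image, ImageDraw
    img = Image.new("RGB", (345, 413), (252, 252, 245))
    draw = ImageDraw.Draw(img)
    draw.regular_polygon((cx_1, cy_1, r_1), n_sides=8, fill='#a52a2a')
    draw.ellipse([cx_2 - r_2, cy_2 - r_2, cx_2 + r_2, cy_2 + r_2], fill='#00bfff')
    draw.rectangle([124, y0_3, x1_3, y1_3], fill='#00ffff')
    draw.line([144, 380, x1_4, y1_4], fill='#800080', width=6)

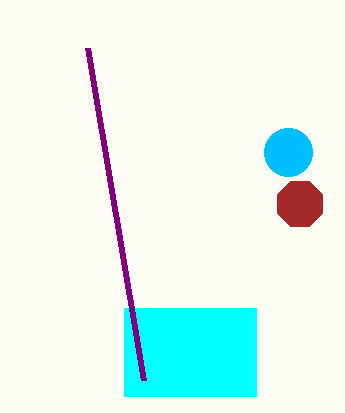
cx_1 = 300
cy_1 = 204
r_1 = 24
cx_2 = 288
cy_2 = 152
r_2 = 24
y0_3 = 308
x1_3 = 256
y1_3 = 396
x1_4 = 88
y1_4 = 48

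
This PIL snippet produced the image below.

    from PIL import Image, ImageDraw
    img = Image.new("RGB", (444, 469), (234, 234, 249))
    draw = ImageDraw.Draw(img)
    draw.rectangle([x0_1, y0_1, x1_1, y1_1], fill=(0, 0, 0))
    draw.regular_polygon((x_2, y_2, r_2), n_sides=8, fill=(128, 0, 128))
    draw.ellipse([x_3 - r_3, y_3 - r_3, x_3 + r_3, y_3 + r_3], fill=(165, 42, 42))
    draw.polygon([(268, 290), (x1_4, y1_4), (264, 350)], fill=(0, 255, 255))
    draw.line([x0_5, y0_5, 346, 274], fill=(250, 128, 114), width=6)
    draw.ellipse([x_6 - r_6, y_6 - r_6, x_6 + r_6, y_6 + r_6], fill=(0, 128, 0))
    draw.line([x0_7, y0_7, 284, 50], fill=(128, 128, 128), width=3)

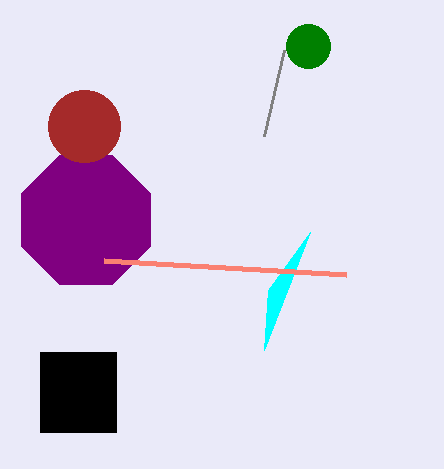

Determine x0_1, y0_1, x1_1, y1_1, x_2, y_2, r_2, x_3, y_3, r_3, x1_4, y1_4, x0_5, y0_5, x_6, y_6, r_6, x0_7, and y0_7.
x0_1 = 40; y0_1 = 352; x1_1 = 116; y1_1 = 432; x_2 = 86; y_2 = 220; r_2 = 70; x_3 = 84; y_3 = 126; r_3 = 36; x1_4 = 310; y1_4 = 232; x0_5 = 104; y0_5 = 260; x_6 = 308; y_6 = 46; r_6 = 22; x0_7 = 264; y0_7 = 136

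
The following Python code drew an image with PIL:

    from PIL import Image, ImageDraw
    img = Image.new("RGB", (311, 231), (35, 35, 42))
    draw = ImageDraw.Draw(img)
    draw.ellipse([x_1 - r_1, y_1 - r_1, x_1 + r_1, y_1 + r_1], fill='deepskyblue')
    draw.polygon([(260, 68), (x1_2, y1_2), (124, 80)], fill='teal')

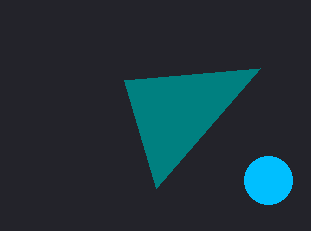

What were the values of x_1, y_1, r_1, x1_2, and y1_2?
x_1 = 268, y_1 = 180, r_1 = 24, x1_2 = 156, y1_2 = 188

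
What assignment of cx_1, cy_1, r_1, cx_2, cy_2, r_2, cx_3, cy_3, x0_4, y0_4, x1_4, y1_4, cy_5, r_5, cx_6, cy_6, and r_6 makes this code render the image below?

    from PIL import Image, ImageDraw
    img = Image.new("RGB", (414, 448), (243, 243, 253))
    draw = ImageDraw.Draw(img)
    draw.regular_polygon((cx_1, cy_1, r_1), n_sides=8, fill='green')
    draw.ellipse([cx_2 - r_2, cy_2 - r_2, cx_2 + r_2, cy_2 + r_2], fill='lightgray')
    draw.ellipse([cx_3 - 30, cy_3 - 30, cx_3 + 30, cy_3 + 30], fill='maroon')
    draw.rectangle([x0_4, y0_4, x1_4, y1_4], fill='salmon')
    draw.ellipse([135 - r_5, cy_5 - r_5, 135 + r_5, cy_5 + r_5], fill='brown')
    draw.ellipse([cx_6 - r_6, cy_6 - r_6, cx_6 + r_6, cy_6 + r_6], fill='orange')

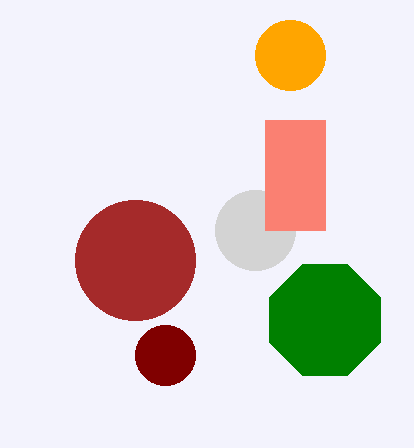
cx_1 = 325, cy_1 = 320, r_1 = 60, cx_2 = 255, cy_2 = 230, r_2 = 40, cx_3 = 165, cy_3 = 355, x0_4 = 265, y0_4 = 120, x1_4 = 325, y1_4 = 230, cy_5 = 260, r_5 = 60, cx_6 = 290, cy_6 = 55, r_6 = 35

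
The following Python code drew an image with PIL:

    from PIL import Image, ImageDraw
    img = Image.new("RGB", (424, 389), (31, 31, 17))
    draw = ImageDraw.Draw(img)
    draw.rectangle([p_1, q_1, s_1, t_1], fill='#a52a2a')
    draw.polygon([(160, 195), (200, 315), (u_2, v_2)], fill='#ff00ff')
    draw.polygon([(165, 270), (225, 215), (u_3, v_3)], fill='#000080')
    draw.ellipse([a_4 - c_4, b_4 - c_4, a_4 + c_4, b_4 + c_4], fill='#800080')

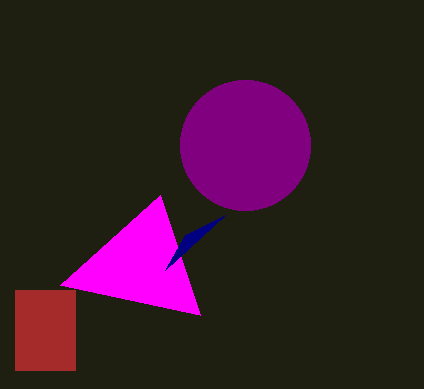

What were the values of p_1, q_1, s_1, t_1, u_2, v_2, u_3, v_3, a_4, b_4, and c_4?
p_1 = 15, q_1 = 290, s_1 = 75, t_1 = 370, u_2 = 60, v_2 = 285, u_3 = 185, v_3 = 235, a_4 = 245, b_4 = 145, c_4 = 65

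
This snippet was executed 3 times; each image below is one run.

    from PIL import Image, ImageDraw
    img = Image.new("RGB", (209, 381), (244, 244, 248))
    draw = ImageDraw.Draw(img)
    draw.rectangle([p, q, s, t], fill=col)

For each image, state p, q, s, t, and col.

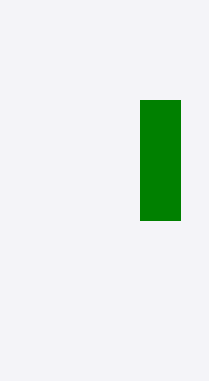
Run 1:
p = 140
q = 100
s = 180
t = 220
col = 'green'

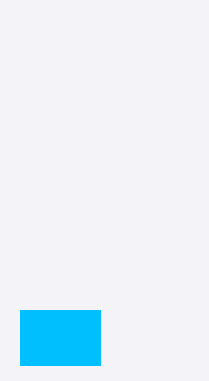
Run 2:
p = 20, q = 310, s = 100, t = 365, col = 'deepskyblue'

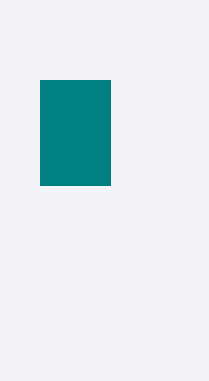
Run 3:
p = 40, q = 80, s = 110, t = 185, col = 'teal'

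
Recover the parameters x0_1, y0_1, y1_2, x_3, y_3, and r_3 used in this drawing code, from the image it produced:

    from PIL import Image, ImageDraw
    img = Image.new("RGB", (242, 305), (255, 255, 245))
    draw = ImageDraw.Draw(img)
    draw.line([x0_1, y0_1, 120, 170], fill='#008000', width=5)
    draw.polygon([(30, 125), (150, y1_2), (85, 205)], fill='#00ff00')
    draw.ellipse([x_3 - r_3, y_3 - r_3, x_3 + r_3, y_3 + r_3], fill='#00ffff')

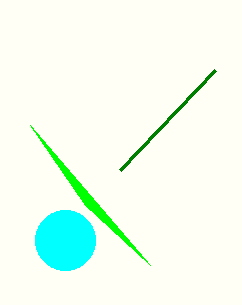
x0_1 = 215
y0_1 = 70
y1_2 = 265
x_3 = 65
y_3 = 240
r_3 = 30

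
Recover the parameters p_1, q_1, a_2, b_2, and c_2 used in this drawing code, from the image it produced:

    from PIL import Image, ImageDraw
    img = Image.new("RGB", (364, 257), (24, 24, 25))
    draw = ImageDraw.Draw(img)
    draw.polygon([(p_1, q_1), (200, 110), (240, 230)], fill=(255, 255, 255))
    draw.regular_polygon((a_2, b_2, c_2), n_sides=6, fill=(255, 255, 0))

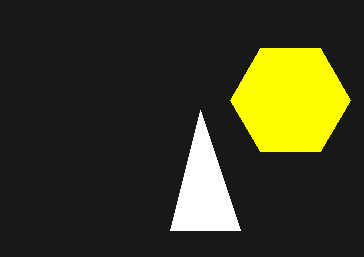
p_1 = 170
q_1 = 230
a_2 = 290
b_2 = 100
c_2 = 60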